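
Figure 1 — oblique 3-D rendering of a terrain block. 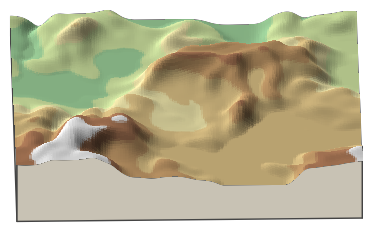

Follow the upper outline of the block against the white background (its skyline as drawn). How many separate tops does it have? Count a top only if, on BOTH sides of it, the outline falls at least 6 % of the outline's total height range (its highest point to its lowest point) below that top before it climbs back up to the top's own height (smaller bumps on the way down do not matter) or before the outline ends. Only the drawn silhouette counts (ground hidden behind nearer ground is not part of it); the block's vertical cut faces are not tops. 2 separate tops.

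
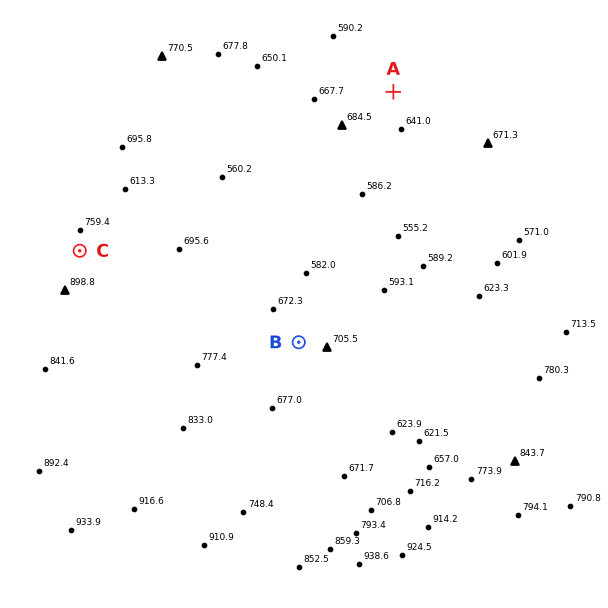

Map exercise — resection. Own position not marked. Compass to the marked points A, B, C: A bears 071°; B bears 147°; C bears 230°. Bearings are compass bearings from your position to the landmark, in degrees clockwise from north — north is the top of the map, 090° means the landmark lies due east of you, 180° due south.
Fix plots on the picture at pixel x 183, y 164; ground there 620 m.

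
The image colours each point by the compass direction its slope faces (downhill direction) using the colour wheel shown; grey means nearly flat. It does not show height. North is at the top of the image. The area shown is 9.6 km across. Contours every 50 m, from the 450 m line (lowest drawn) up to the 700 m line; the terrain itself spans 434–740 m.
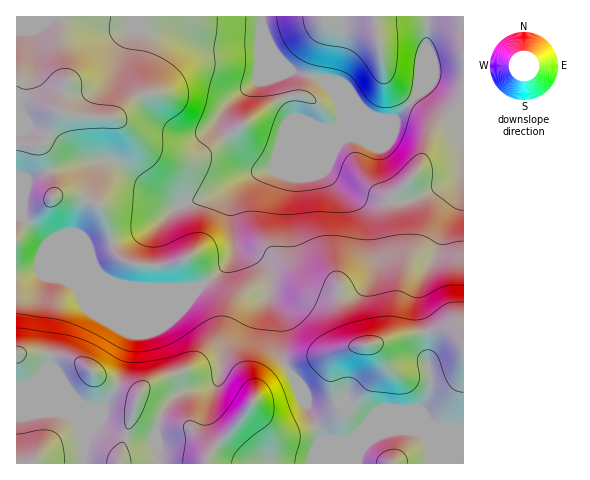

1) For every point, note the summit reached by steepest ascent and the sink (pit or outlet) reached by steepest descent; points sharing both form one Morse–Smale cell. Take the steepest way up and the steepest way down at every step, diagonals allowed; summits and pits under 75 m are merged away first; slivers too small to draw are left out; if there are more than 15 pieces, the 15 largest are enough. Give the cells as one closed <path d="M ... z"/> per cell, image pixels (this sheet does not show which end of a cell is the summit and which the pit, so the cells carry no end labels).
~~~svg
<path d="M463 16l-447 1 1 447 339-1-22-20-14-8-23-54-13-19-4-18 0-26-10-23 0-23-7-12-17-8-9-9-5-20 0-21 7-15 11-11 27-8 23-11 27-27 8-3 2 0 0 14-12 31 14 13 16 9 30 8 21 0 48-23 6-6 4-9z"/><path d="M336 127l-9 3-27 27-23 11-22 6-13 8-10 20 0 21 3 18 4 6 24 13 6 9 3 8-2 18 8 18 3 12-1 19 2 12 15 25 23 54 14 8 23 21 5-16 16-12 15-5 21 0 9 4 5 5 3 11 1 13 20 0 3-6 9-7 0-286-4 8-6 6-43 21-26 2-27-6-15-7-18-17 12-31z"/><path d="M414 431l-21 0-15 5-16 12-4 15 73 1 0-13-2-9-6-7z"/><path d="M463 451l-8 7-2 6 11-1z"/>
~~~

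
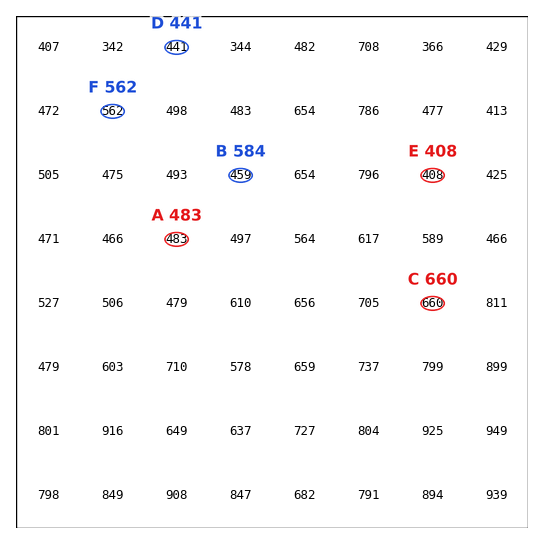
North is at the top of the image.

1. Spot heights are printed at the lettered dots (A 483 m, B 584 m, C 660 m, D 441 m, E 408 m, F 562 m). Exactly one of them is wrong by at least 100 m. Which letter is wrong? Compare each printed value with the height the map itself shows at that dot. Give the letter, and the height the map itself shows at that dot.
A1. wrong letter B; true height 459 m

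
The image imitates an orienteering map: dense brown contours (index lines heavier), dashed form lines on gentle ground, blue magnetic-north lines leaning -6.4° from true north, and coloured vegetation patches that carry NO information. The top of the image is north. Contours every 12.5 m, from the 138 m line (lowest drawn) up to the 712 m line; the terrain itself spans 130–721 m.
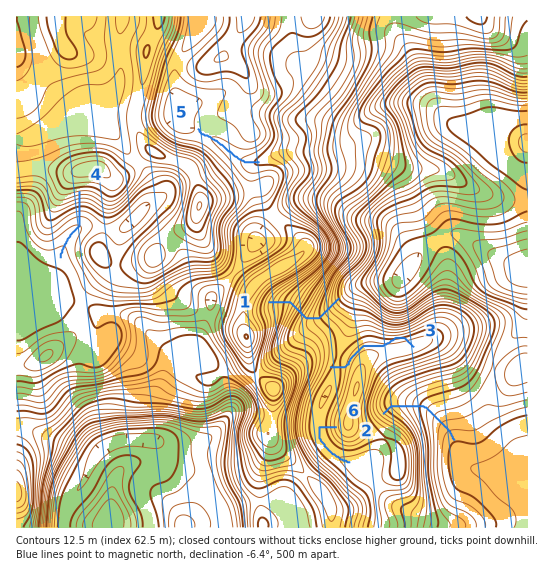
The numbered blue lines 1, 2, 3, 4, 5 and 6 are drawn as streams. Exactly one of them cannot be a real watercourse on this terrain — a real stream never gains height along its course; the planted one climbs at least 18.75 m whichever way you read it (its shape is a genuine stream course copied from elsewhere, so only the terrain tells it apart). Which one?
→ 3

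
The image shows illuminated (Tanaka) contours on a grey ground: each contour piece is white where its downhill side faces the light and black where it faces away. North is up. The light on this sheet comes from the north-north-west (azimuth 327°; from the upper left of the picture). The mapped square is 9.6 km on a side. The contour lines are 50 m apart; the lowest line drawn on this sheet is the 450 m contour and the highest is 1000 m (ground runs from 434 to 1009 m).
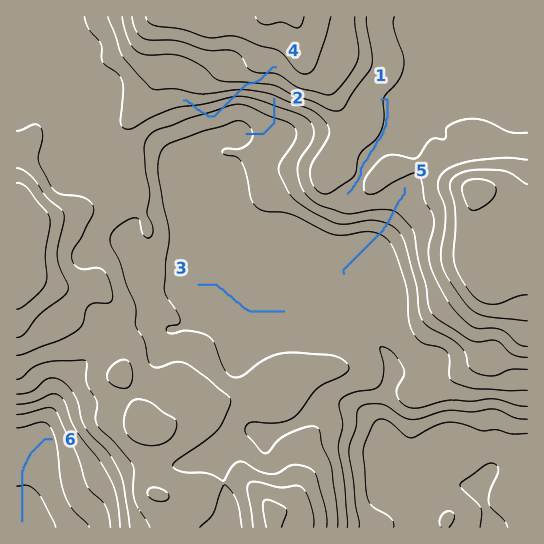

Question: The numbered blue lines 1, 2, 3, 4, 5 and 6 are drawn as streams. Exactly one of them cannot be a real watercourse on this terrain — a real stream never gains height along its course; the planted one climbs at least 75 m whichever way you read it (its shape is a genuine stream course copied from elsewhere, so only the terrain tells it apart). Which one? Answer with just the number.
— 4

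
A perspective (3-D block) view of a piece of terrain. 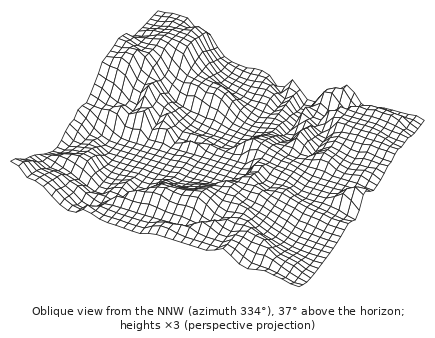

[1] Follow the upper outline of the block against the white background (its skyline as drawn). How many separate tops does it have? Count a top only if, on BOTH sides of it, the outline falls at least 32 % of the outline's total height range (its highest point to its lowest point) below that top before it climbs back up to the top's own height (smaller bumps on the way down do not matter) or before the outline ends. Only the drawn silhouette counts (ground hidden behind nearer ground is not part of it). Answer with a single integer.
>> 1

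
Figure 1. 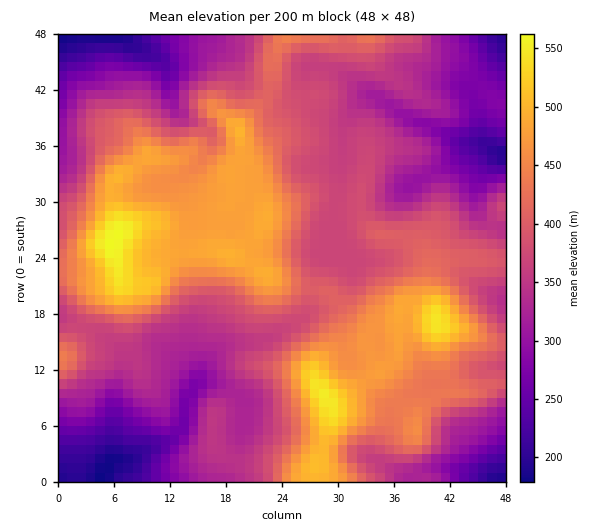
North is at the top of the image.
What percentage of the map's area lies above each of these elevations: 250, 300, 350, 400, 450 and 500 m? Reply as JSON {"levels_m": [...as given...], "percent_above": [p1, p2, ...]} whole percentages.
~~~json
{"levels_m": [250, 300, 350, 400, 450, 500], "percent_above": [93, 84, 66, 40, 23, 5]}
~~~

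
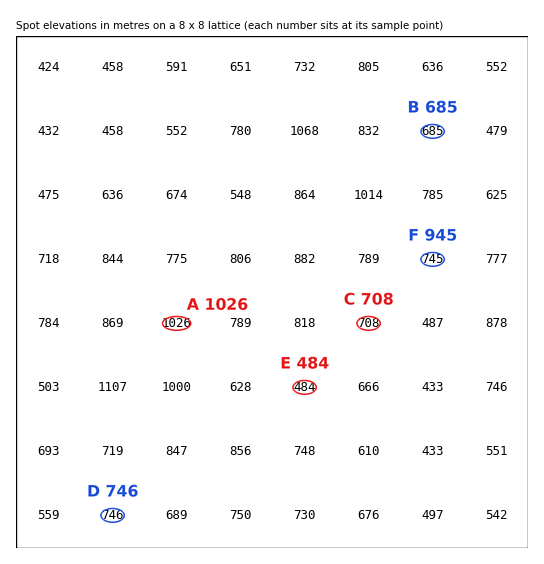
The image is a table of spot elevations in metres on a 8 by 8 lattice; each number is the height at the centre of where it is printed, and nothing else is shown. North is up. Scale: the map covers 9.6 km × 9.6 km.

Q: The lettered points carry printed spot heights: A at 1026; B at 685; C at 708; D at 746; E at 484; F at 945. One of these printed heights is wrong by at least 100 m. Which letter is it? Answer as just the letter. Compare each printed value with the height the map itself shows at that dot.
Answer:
F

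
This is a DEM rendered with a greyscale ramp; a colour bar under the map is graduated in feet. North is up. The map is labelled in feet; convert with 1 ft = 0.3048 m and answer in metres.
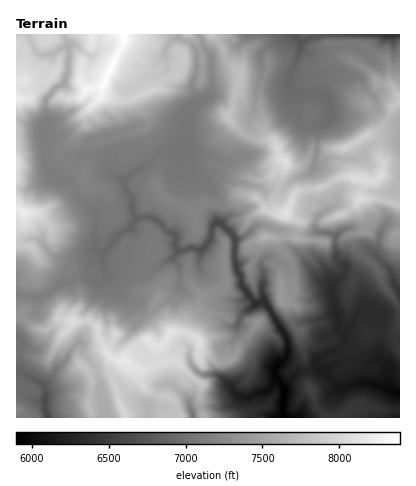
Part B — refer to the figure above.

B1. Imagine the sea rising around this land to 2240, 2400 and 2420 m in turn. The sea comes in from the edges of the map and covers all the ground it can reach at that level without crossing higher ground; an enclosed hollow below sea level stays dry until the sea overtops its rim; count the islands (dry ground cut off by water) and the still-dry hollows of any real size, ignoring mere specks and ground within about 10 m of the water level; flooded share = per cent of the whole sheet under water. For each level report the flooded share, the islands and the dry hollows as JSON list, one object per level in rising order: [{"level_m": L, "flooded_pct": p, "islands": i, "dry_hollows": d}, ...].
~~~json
[{"level_m": 2240, "flooded_pct": 60, "islands": 1, "dry_hollows": 0}, {"level_m": 2400, "flooded_pct": 88, "islands": 4, "dry_hollows": 0}, {"level_m": 2420, "flooded_pct": 92, "islands": 6, "dry_hollows": 0}]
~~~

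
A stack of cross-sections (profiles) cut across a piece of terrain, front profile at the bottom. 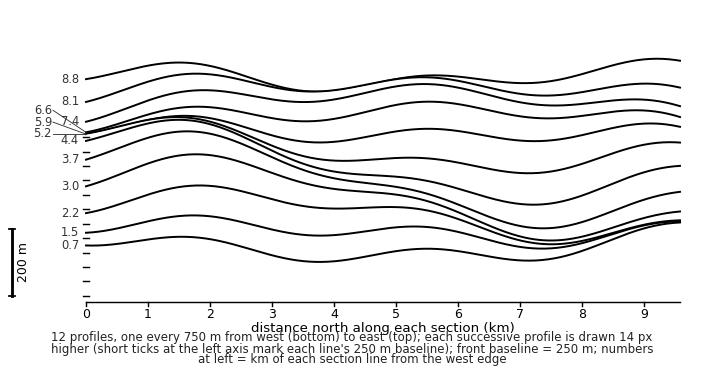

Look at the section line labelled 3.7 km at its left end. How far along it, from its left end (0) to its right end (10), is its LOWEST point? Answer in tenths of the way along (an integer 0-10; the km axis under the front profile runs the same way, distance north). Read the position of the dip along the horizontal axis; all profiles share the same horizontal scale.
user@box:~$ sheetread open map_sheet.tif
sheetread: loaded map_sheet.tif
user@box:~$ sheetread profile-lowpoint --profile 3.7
8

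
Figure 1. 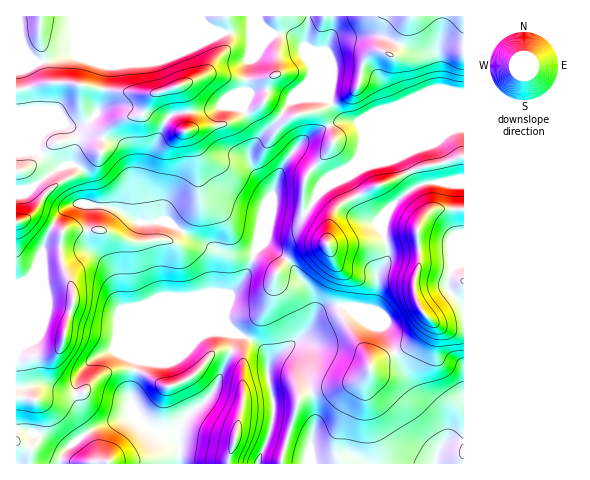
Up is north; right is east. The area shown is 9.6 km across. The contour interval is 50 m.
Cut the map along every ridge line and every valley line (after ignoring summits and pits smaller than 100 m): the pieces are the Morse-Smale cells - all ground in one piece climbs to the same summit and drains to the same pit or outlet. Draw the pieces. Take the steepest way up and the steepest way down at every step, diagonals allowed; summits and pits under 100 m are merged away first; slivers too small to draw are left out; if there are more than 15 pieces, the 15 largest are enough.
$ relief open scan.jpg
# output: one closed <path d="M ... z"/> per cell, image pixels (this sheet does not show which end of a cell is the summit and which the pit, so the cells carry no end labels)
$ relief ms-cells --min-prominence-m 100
<path d="M308 16l-292 1 1 447 162 0-1-22-7-5-24-9-14-19-3-18 5-22 2-8 8-4 45-19 10-1 10-5 25 1 14 5 14 11 4 7 1 22 6 34-5 23-11 29 206-1 0-22-12 0-10 4 3-5 0-9-3-10-6-9-23-23-29-61-27-12-14-11-13 1-10 5-8 12 2-22-8-16-22-29-18-12-8 2 13-30 29 3 8-8 8-15 25-18 13-13 6-8 2-9 2-11-4-12-3-3-15-3-5-6-12-17-15-36-5-12z"/><path d="M463 16l-154 1-4 31 20 48 17 23 15 3 5 9 2 9-4 17-12 15 97-40 19-5z"/><path d="M463 183l-37 0-14 6-19 15-7 11-2 8-2 8 6 18 0 7-12 21 0 18-3 14-26-2 10 9 27 12 29 61 23 23 6 9 3 10 0 12 19-3z"/><path d="M463 128l-8 0-10 4-99 42-7 6-17 10-22 29-30-3-12 30 8-2 25 20 20 29 3 8-1 19 7-9 15-6 38 4 3-14 0-18 12-21 0-7-6-18 4-16 9-12 24-18 7-2 38-1z"/><path d="M227 332l-17 0-10 5-6 0-57 24-7 30 3 18 14 19 24 9 7 5 2 22 77 0 11-25 5-18 1-16-6-27-1-22-4-7-12-10z"/>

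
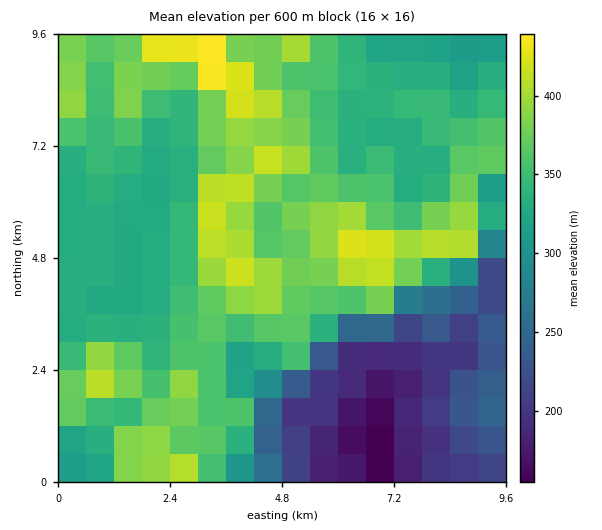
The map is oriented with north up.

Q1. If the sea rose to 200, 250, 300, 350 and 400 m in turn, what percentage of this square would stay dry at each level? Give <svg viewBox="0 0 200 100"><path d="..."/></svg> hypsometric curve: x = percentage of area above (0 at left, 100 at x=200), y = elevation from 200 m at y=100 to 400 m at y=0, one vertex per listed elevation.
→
<svg viewBox="0 0 200 100"><path d="M182 100l-19-25-6-25-67-25-67-25"/></svg>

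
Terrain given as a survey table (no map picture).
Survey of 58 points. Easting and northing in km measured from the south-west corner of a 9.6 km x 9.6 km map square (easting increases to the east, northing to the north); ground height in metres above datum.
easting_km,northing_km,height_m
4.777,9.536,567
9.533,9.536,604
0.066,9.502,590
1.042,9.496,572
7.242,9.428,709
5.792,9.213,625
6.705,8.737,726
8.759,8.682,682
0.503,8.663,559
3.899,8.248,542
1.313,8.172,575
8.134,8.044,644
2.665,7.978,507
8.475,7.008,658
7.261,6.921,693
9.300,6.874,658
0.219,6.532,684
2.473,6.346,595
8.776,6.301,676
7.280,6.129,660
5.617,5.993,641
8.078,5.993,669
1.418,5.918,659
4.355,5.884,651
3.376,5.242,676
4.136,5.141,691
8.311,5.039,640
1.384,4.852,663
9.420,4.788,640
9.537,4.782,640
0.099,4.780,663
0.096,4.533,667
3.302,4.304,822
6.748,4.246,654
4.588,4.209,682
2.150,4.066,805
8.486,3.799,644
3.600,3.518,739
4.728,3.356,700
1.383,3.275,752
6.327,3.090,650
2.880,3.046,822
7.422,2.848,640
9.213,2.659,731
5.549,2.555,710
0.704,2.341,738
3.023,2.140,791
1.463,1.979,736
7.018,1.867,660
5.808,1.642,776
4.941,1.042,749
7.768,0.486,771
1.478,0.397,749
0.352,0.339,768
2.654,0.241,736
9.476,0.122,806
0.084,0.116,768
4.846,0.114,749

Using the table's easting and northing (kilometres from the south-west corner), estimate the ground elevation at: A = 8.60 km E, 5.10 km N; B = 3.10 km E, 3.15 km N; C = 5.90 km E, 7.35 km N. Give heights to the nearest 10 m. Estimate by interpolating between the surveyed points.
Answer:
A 640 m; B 820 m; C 650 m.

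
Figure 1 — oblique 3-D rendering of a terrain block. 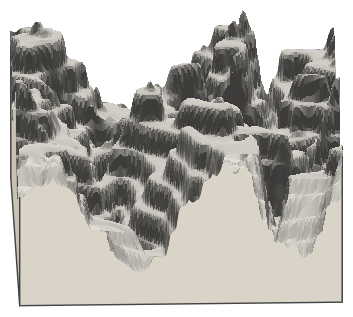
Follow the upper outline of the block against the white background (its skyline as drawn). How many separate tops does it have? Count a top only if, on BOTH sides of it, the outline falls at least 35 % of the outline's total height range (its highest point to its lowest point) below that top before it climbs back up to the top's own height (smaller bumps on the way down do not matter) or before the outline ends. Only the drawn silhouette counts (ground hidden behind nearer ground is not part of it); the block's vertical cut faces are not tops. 2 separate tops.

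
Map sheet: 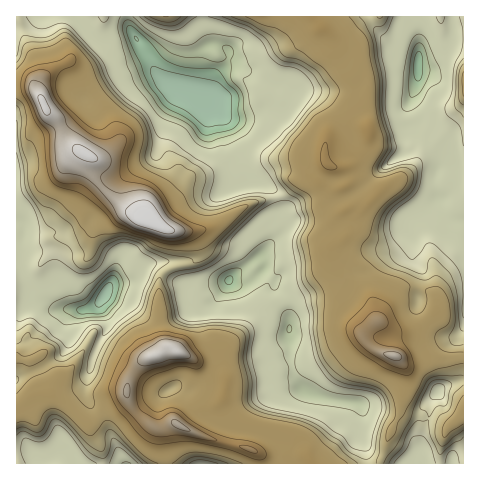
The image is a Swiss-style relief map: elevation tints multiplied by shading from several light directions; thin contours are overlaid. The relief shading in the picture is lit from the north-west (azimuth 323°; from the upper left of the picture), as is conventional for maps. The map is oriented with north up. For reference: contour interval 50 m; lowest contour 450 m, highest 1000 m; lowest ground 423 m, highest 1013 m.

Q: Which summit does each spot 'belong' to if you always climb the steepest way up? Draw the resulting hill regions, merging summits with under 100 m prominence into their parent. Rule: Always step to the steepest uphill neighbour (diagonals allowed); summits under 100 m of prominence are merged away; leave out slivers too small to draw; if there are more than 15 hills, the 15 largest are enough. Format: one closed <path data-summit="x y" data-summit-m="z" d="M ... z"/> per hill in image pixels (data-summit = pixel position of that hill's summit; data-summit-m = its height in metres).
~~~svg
<path data-summit="395 356" data-summit-m="970" d="M413 16l-210 1 0 7 7 21 10 0 10 8-5 14 4-3 6 0 27 16 15 6 6 0 7 5-2 11-9 7-17 1-20 8-15 0-4-3-2 2 12 35 0 17 4 16 11-3 16 2 12 9 5 13 0 5-5 10 1 15-17 21 4 7-1 6 12 10 0 6 8 12 5 14 2 49 4 15 7 12 6 5 26 7 23 2 5 4 1 14-2 14 5 10 3 20 84 0 0-6 12-6 0-230-10-2-9-7-4-13-4-4-2-11 0-7 6-19-1-5-10-11-2-7-15-13 1-6-5-13 8-21 3-34z"/><path data-summit="150 220" data-summit-m="1013" d="M126 16l-110 1 1 292 5 0 12-7 9 0 12 7 30 1 11-5 16-21 19-3 13-14 13-5 7 0 7 12 15 12 39-3-29 6-4 3-6 10 4 8 7 0 17-7 15-23 6 3 10 0 12-7 7-9-4-11 17-20-1-15 5-10-3-14-6-8-12-6-12-1-11 3-4-16 0-17-7-16-2-16-6-8 9 6 15 0 20-8 17-1 9-7 2-11-7-5-6 0-15-6-27-16-6 0-6 6 4-7 3-10-3-4-13-5-7 2-7 9 0 15-3 17 0 4 3 4-27-7-18-17-6-14-20-29z"/><path data-summit="176 351" data-summit-m="999" d="M164 262l-7 0-13 5-13 14-19 3-16 21-11 5-30-1-12-7-9 0-12 7-6 0 1 141 11 0 11 10 29-8 8 12 291-1-1-15-6-14 2-14-1-14-5-4-23-2-26-7-11-12-6-20-1-45-6-18-7-10-3-10-10-8-18 13-10 0-6-3-15 23-17 7-7 0-4-8 7-11 32-8-39 3-15-12z"/><path data-summit="463 81" data-summit-m="812" d="M463 16l-11 1 2 18-8 15-14 8-14 3-1 22-8 21 5 13-1 6 15 13 2 7 10 11 1 5-3 10 13 0 7 6 6-1z"/><path data-summit="166 17" data-summit-m="801" d="M202 16l-75 1 2 11 20 29 8 18 16 13 21 6 4 0-1-7 3-17 0-15 10-10z"/>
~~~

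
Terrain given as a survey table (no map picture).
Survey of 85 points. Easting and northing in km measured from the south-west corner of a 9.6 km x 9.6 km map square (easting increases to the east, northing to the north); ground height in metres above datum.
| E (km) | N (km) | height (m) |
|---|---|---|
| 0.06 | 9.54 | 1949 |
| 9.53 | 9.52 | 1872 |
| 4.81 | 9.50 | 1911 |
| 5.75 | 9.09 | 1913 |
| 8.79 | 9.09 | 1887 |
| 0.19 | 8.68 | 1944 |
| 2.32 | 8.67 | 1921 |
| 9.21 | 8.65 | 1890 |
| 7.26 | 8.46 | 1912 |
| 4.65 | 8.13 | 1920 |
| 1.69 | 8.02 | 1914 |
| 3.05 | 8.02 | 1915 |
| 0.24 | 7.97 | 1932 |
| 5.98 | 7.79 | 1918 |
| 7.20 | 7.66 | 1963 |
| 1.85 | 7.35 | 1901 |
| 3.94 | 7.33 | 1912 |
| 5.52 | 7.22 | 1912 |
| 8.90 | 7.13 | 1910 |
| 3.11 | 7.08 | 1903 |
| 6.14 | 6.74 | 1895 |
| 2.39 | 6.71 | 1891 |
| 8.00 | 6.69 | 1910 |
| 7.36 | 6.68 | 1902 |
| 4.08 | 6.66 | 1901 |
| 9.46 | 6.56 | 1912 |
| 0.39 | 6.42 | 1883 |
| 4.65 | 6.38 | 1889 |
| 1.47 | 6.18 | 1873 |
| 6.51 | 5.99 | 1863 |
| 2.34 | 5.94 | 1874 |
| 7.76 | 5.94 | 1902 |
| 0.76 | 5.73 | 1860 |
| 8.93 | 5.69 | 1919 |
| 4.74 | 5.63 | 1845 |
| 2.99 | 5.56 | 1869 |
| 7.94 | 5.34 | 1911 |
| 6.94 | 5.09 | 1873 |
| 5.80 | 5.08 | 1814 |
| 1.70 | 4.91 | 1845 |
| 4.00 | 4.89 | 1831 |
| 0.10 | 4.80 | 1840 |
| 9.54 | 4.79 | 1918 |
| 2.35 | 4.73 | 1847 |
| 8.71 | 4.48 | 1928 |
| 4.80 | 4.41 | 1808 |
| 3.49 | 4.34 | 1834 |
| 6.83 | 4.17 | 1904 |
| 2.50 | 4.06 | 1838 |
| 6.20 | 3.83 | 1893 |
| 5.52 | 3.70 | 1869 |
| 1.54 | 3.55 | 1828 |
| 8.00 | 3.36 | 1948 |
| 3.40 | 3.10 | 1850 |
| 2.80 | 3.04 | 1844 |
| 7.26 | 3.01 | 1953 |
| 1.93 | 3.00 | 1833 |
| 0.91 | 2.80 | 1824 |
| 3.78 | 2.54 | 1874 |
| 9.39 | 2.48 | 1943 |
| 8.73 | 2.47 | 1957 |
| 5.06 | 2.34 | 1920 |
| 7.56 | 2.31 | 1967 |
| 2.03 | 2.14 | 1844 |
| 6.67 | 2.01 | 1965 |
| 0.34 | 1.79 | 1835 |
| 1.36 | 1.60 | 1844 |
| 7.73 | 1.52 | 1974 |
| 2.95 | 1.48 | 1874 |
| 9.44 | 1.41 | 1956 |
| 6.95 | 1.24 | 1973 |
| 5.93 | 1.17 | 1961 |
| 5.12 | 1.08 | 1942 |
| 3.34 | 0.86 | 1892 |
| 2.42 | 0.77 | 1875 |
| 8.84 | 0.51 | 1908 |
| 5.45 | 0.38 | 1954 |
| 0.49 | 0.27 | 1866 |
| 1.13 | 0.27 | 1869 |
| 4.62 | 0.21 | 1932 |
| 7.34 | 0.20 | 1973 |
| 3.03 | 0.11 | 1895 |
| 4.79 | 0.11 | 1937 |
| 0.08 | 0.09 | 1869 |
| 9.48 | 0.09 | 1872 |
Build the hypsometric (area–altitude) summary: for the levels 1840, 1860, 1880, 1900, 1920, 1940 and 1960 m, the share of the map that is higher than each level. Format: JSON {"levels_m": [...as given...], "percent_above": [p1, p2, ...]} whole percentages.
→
{"levels_m": [1840, 1860, 1880, 1900, 1920, 1940, 1960], "percent_above": [86, 76, 65, 54, 29, 16, 8]}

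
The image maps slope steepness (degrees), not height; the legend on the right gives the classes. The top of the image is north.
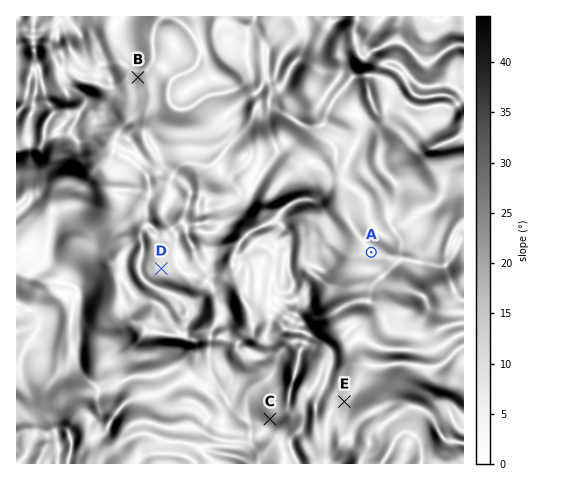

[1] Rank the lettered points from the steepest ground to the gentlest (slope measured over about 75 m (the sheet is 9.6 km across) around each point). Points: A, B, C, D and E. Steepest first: C B E D A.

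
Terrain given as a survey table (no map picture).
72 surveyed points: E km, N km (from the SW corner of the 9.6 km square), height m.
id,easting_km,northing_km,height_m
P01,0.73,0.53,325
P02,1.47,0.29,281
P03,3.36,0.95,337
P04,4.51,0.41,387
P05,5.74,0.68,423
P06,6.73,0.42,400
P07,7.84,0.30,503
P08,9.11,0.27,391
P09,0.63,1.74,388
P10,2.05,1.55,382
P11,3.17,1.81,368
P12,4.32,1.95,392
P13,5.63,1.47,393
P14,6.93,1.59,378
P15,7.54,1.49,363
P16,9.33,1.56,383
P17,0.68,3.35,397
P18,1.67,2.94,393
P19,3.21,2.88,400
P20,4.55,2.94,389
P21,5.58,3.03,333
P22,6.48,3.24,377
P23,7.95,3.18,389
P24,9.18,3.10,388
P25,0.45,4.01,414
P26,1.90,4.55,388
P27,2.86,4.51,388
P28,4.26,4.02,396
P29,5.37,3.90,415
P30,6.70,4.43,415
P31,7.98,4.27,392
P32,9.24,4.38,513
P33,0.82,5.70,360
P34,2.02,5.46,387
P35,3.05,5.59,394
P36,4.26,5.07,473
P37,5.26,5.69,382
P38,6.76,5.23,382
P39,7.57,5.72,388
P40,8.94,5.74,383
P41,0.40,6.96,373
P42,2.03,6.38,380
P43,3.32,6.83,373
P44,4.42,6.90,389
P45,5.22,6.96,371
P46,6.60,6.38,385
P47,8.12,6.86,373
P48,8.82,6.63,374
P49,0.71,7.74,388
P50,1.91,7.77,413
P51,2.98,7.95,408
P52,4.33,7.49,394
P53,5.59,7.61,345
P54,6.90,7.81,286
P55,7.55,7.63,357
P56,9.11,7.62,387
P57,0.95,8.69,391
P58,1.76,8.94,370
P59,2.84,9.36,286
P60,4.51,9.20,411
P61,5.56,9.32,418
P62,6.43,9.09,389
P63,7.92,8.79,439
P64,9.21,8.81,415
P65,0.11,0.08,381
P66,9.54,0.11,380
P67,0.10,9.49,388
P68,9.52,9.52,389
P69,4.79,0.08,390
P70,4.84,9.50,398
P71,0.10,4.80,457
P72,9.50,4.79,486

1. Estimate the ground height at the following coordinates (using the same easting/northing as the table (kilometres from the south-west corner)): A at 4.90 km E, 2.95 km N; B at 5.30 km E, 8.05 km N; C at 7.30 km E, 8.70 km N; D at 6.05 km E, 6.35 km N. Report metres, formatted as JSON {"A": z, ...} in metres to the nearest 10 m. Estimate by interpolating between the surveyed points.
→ {"A": 380, "B": 330, "C": 380, "D": 370}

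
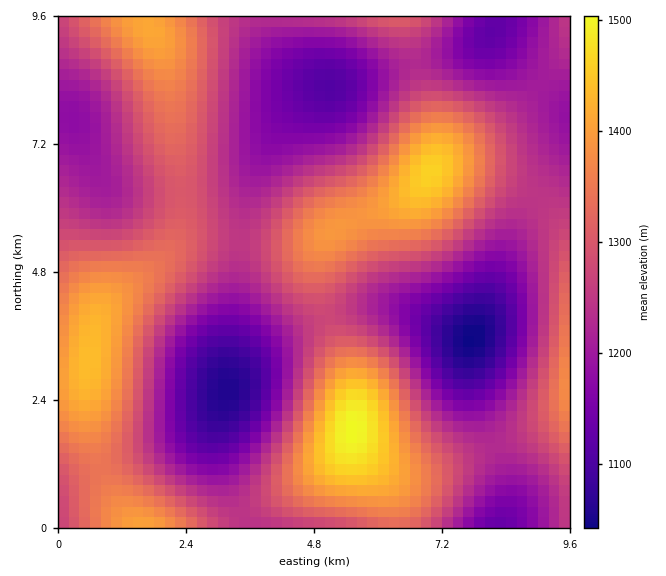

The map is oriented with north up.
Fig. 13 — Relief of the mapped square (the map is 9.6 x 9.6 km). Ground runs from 1040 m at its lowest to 1500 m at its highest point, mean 1260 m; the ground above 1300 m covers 32.5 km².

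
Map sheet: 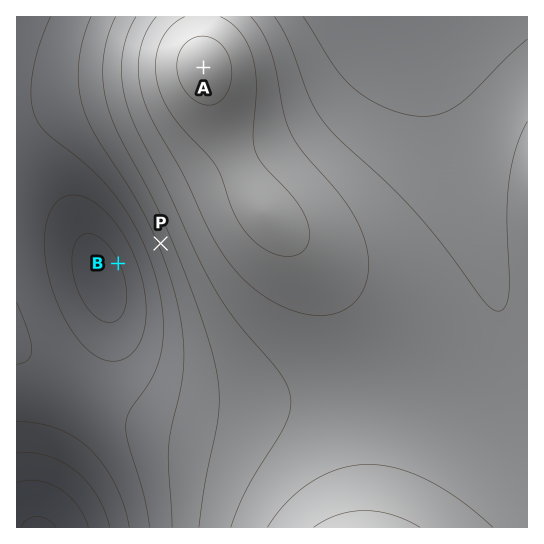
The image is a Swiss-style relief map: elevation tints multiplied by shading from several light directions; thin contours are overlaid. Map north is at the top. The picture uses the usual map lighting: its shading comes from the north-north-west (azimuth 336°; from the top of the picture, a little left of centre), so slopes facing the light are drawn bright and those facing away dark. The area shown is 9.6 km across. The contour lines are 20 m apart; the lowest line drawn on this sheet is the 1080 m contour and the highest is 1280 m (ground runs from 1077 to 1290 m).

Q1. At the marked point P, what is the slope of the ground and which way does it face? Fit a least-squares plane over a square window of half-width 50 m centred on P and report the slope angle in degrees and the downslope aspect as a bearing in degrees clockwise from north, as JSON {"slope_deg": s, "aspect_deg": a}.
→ {"slope_deg": 4, "aspect_deg": 247}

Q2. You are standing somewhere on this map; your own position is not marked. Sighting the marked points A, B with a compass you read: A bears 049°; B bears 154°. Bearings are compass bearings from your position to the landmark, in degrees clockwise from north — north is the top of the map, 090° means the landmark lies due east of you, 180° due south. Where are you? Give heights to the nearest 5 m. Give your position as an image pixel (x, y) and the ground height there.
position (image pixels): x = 76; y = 178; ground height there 1150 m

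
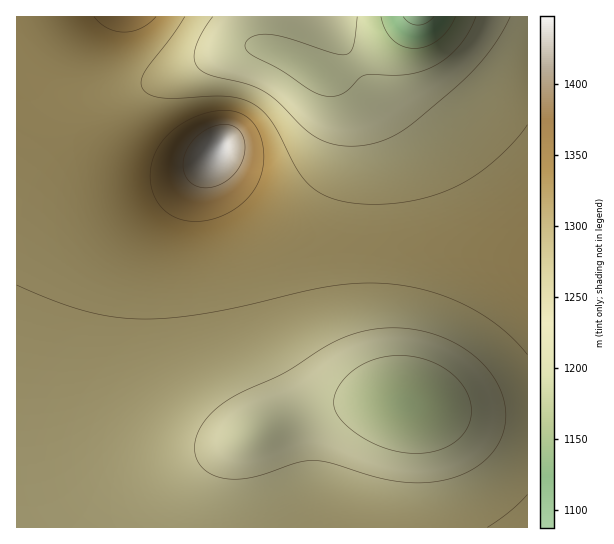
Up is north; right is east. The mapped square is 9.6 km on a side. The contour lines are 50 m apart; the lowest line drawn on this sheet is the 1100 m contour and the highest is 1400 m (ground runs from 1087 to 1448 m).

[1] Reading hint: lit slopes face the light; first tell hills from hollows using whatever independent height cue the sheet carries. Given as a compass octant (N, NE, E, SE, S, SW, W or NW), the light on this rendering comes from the E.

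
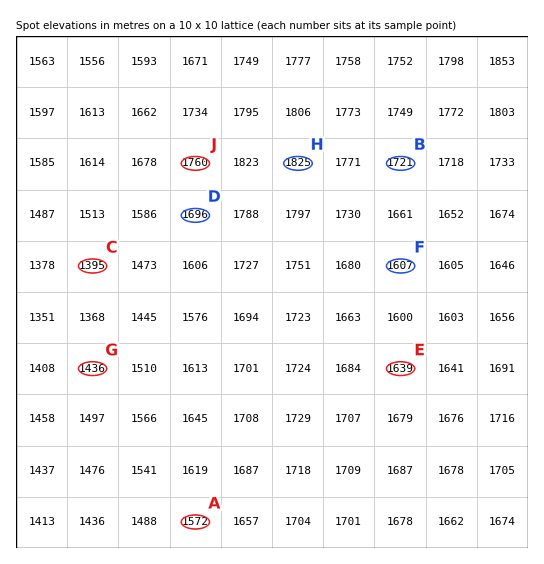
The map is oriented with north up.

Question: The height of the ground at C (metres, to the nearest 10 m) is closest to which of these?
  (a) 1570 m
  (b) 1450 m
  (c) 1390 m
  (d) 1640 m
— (c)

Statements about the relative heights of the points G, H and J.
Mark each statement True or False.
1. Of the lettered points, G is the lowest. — True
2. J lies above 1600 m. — True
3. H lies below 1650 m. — False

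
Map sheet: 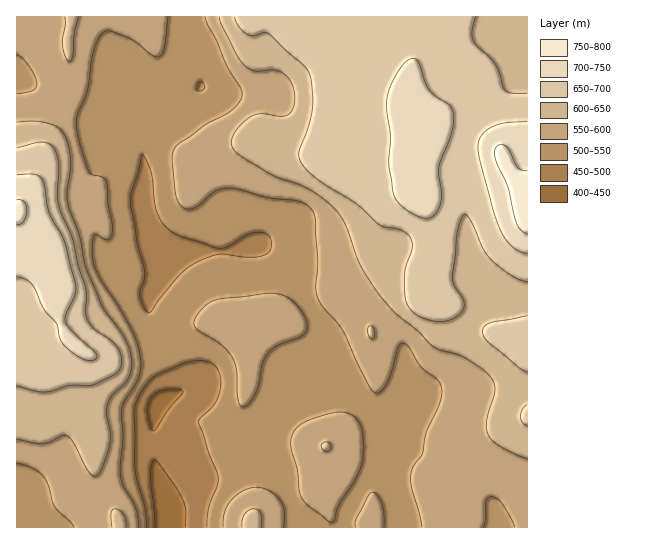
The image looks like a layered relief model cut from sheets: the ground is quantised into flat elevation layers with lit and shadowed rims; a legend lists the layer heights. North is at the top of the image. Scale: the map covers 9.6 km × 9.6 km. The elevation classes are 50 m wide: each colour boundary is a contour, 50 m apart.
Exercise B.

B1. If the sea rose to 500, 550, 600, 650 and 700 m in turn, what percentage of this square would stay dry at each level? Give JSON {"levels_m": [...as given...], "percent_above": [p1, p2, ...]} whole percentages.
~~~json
{"levels_m": [500, 550, 600, 650, 700], "percent_above": [93, 65, 40, 26, 7]}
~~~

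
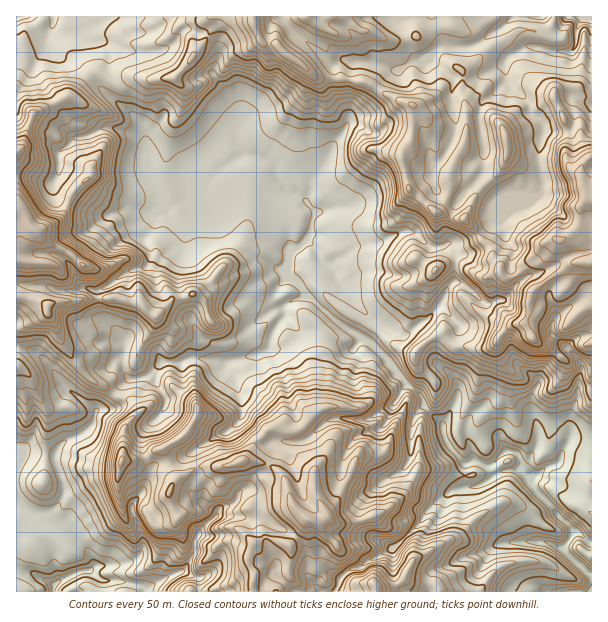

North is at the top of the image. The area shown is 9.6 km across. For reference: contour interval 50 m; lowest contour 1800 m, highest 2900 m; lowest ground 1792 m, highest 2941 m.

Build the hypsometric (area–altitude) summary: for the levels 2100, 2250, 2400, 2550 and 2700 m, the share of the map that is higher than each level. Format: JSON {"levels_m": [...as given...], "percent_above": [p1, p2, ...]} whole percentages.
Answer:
{"levels_m": [2100, 2250, 2400, 2550, 2700], "percent_above": [89, 64, 47, 27, 10]}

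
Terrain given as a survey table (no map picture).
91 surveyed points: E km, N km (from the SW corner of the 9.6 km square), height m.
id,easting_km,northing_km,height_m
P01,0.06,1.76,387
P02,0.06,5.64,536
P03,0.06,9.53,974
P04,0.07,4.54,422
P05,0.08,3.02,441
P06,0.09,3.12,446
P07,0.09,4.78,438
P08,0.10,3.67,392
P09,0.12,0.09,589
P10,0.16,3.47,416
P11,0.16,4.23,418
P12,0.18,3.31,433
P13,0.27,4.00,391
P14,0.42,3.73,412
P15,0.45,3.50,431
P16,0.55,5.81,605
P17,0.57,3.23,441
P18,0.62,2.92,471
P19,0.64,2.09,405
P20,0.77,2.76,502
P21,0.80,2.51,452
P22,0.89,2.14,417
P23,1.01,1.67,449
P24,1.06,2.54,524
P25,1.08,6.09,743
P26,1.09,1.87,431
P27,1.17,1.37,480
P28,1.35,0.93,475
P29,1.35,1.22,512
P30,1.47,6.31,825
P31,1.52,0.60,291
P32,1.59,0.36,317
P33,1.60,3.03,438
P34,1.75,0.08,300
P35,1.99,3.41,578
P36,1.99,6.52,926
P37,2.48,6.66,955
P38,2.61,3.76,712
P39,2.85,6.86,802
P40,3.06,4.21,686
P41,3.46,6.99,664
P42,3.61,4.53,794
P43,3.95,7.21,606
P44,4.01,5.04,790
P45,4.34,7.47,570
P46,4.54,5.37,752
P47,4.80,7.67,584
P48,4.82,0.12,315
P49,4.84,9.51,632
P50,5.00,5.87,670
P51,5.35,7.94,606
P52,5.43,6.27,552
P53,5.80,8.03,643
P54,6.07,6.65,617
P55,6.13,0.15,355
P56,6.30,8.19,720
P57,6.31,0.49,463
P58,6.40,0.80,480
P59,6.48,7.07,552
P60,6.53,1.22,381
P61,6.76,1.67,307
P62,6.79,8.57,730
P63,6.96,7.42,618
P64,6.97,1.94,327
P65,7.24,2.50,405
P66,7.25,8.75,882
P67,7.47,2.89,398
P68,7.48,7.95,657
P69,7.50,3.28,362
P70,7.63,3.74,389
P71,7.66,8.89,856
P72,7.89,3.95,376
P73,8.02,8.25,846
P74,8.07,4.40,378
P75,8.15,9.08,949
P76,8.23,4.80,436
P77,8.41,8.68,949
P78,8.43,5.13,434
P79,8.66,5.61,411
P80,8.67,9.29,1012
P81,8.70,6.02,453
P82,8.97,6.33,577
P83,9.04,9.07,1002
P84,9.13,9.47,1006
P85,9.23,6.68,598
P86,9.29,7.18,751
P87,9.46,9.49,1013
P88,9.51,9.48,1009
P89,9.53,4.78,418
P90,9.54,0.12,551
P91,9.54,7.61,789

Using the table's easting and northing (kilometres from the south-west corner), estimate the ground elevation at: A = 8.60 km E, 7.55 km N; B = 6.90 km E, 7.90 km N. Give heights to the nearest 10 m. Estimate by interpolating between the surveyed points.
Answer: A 730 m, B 690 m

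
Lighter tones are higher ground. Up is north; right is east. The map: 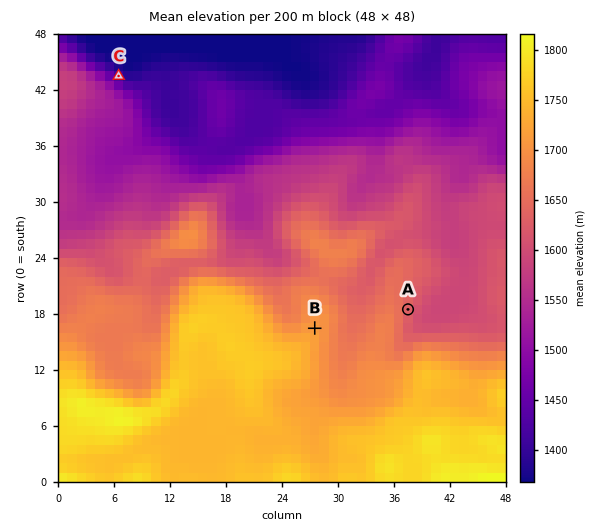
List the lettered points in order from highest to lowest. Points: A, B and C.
B A C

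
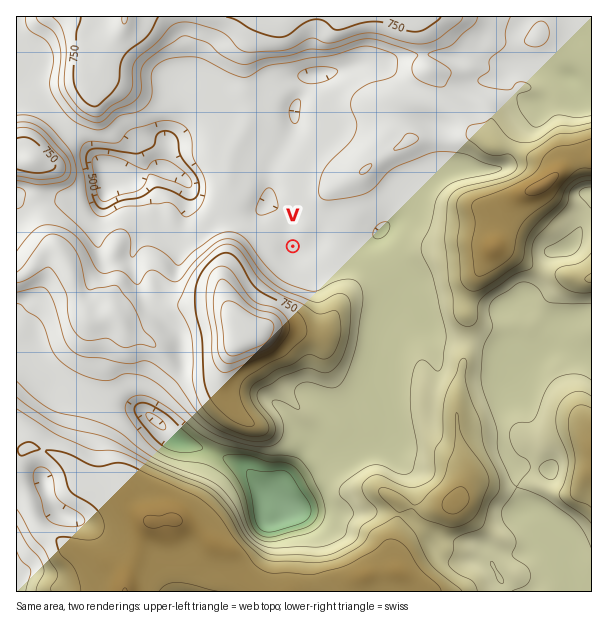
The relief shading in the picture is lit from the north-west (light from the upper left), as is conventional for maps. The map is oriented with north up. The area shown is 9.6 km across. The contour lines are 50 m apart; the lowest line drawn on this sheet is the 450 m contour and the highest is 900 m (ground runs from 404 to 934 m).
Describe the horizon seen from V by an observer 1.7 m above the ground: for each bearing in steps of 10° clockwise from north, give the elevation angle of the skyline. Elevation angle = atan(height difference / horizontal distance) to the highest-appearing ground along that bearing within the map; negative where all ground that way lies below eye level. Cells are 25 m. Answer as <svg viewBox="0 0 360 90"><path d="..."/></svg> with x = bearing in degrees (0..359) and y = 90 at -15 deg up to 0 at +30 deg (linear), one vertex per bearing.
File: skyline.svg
<svg viewBox="0 0 360 90"><path d="M0 54l10 0 10 1 10 0 10-1 10 2 10 1 10-2 10-2 10-1 10 1 10 3 10 0 10-3 10-4 10-2 10-1 10-3 10-3 10-6 10-3 10 0 10 0 10 1 10 2 10 2 10 2 10 6 10 9 10 2 10 3 10-3 10 0 10 0 10 0 10-1"/></svg>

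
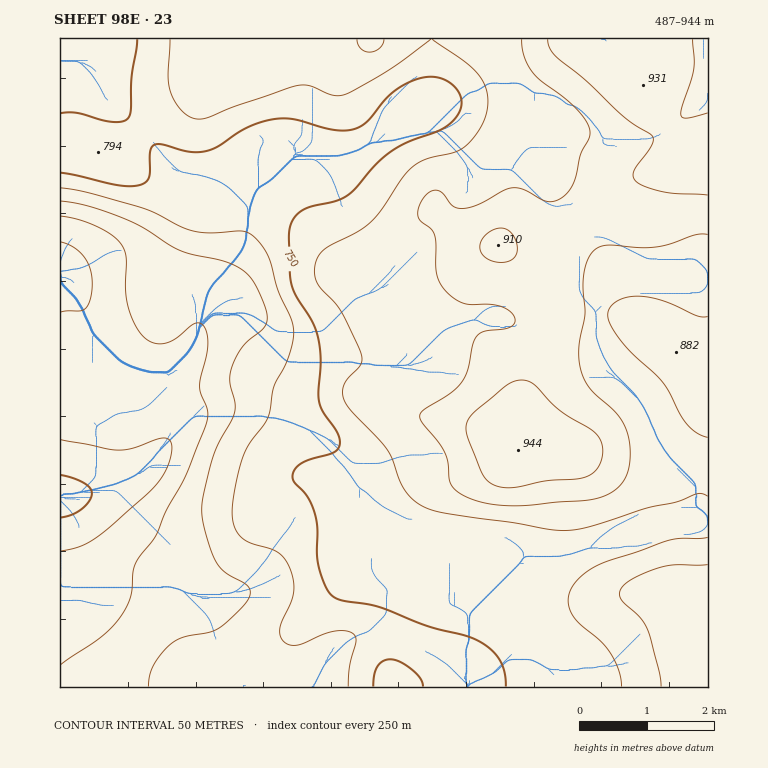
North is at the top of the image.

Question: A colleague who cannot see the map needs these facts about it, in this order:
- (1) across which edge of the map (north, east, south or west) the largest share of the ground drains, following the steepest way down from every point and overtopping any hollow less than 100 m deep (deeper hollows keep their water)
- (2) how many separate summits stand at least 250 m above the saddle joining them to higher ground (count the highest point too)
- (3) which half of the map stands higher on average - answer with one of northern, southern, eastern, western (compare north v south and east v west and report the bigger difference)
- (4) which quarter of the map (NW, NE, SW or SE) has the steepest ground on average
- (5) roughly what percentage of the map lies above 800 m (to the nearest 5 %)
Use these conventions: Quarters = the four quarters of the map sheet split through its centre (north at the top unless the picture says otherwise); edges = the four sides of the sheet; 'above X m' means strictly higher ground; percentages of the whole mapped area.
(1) The largest share of the runoff leaves by the western edge.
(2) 1 summit rises at least 250 m above its surroundings.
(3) The eastern half stands higher on average than the western half.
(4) The north-west quarter is the steepest part of the map.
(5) Roughly 45 % of the ground is higher than 800 m.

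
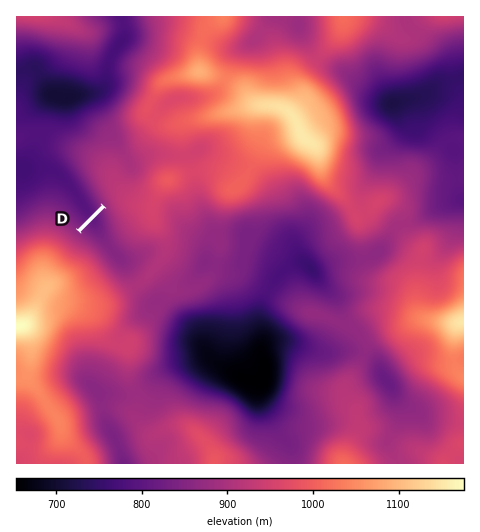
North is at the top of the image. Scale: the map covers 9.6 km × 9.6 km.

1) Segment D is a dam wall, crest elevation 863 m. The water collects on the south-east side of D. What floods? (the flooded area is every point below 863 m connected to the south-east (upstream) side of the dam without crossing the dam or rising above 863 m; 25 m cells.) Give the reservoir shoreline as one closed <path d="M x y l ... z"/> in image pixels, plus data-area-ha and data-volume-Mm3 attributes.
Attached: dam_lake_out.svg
<path d="M104 210l-24 22 17 12 20 20 8 2 3-3 0-5-10-12-6-10-3-13-5-13z" data-area-ha="46" data-volume-Mm3="7.71"/>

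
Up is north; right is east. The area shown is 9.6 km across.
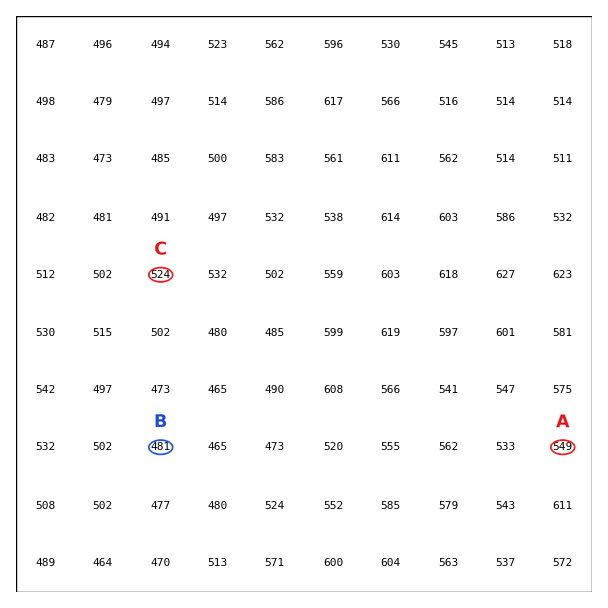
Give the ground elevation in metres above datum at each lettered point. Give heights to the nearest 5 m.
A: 550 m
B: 480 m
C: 525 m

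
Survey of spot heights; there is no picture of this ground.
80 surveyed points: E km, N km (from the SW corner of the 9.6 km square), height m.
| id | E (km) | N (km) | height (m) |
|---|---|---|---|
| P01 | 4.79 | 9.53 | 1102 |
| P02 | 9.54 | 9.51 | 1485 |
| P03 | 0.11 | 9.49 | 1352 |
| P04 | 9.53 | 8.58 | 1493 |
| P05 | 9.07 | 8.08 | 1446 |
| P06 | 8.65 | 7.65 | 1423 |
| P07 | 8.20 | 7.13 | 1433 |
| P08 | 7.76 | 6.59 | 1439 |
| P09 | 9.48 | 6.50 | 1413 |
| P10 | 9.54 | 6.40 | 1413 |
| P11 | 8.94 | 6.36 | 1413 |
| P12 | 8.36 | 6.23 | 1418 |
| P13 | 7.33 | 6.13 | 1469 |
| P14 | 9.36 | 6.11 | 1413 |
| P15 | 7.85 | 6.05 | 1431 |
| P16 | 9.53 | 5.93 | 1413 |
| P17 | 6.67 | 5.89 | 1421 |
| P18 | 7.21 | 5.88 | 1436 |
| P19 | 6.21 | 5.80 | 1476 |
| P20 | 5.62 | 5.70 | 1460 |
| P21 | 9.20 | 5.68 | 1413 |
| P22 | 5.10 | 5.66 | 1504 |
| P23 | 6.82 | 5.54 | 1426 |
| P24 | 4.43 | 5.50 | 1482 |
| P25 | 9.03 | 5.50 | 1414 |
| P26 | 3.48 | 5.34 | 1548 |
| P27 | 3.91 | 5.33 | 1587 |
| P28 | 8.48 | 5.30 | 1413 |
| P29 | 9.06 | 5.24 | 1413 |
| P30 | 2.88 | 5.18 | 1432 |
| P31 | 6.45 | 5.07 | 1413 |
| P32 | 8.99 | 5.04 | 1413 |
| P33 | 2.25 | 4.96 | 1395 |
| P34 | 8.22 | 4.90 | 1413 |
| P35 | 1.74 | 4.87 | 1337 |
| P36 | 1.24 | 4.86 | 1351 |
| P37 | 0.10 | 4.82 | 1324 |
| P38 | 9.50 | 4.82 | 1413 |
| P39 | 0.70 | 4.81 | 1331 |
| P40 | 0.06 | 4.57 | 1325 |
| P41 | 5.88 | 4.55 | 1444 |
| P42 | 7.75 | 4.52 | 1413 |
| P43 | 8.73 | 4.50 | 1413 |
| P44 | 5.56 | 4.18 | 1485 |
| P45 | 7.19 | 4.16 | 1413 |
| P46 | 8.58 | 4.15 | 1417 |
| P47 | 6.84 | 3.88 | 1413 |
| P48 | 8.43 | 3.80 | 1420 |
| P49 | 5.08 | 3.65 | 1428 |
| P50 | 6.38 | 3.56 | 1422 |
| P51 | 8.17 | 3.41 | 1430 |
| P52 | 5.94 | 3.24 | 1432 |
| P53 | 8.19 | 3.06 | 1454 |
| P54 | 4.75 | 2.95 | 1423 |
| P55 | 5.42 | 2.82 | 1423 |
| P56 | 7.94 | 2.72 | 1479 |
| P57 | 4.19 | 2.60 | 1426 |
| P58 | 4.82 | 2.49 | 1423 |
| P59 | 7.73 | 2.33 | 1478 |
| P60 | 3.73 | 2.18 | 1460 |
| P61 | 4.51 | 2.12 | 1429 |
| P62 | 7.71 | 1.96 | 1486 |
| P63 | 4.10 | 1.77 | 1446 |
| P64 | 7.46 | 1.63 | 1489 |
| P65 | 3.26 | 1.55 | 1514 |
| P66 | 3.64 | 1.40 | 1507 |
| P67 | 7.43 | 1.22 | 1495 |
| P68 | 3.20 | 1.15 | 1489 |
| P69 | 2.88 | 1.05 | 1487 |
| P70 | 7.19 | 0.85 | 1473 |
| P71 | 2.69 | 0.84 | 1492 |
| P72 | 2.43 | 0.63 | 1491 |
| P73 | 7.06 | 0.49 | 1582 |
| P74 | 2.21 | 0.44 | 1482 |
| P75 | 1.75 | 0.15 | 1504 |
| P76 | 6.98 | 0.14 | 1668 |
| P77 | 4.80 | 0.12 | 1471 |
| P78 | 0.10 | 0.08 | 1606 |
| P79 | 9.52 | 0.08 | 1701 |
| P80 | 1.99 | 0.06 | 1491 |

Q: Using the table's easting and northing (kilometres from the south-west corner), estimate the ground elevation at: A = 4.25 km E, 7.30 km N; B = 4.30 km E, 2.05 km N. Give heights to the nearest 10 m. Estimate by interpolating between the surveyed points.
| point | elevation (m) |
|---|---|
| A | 1340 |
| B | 1430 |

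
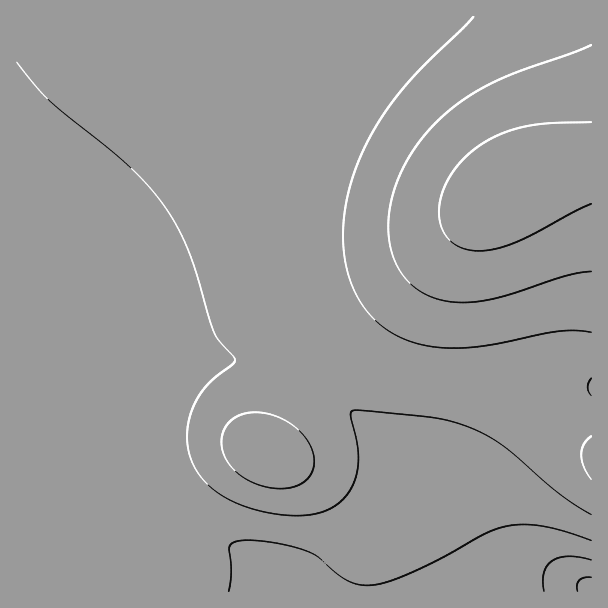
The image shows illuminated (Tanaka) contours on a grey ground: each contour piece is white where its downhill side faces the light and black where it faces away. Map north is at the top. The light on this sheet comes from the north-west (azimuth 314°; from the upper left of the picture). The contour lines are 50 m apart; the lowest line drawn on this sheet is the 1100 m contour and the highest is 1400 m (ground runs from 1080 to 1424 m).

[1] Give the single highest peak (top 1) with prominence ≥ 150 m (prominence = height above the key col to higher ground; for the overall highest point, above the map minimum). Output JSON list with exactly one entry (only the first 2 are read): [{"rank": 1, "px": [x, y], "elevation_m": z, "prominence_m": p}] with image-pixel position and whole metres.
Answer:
[{"rank": 1, "px": [506, 189], "elevation_m": 1424, "prominence_m": 344}]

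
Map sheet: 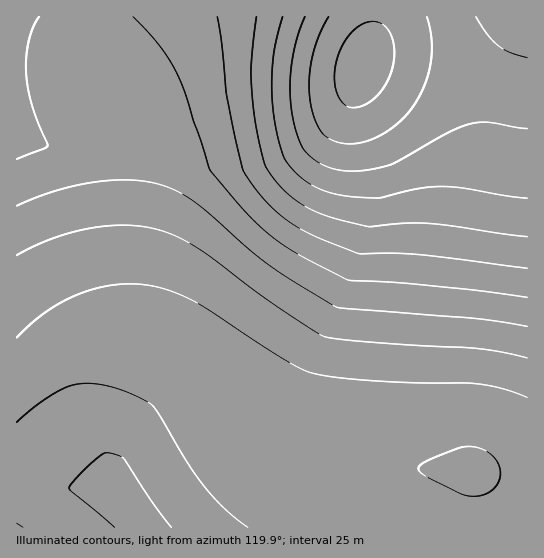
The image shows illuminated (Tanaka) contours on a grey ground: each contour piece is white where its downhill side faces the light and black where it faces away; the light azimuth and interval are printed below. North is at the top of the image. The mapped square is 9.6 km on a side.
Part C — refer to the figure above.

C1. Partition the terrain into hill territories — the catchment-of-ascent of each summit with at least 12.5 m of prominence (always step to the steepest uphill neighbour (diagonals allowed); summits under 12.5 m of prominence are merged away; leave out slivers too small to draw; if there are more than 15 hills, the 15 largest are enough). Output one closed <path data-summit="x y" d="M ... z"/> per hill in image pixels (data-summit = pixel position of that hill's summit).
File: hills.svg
<path data-summit="363 66" d="M527 16l-510 0-1 361 6-1 33-25 30-12 14-3 31 0 19 4 12 4 26 15 68 66 19 15 19 11 28 9 32 5 118 6 5 18 1 38 50 1z"/><path data-summit="113 490" d="M130 336l-31 0-30 8-14 7-29 22-10 5 1 150 460-1-1-38-5-18-118-6-32-5-22-7-21-10-23-18-61-61-12-9-21-11z"/>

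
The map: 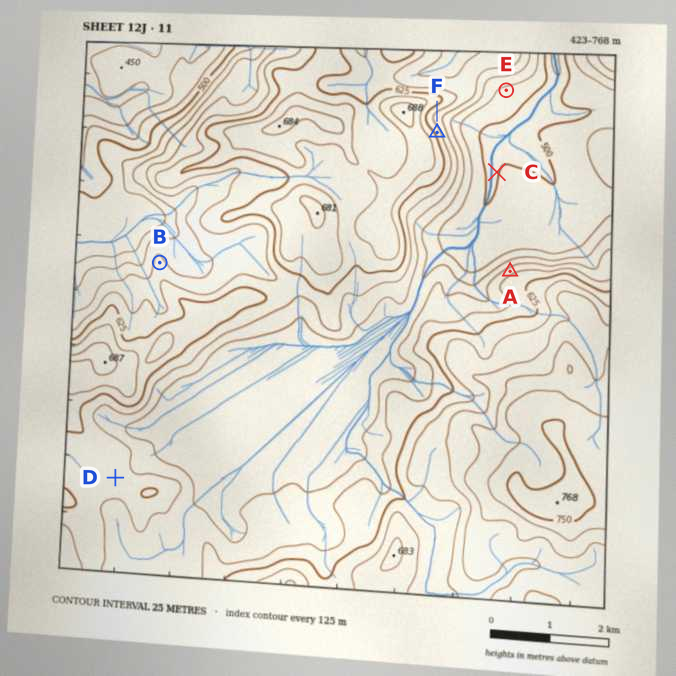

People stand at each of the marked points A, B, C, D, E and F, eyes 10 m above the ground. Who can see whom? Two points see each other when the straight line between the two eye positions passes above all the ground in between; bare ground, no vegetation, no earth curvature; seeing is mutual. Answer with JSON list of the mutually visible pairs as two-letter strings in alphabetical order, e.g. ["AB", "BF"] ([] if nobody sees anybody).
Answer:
["AC", "AD", "AE", "AF", "CE", "CF", "EF"]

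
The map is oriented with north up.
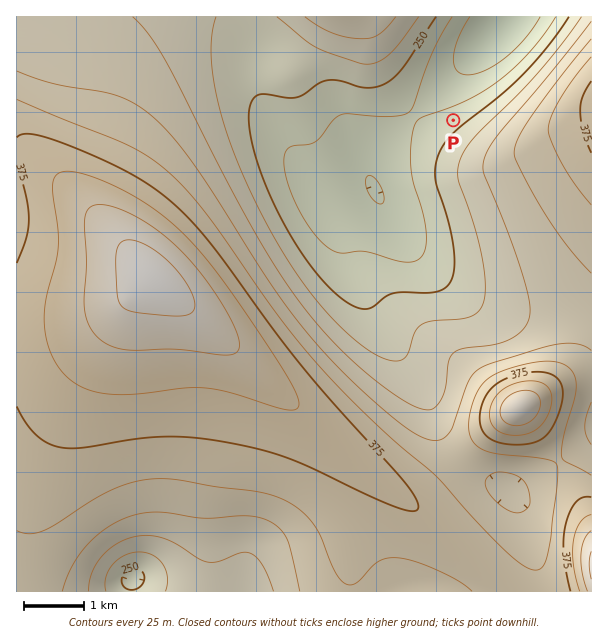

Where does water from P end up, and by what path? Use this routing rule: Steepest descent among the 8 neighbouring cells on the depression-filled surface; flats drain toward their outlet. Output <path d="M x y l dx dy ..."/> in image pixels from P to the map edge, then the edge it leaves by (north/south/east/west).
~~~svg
<path d="M453 120l-7-7 0-23 22-24 0-1 18-21 0-2 5-4 0-2 6-6 0-1 9-11 0-1"/>
exit: north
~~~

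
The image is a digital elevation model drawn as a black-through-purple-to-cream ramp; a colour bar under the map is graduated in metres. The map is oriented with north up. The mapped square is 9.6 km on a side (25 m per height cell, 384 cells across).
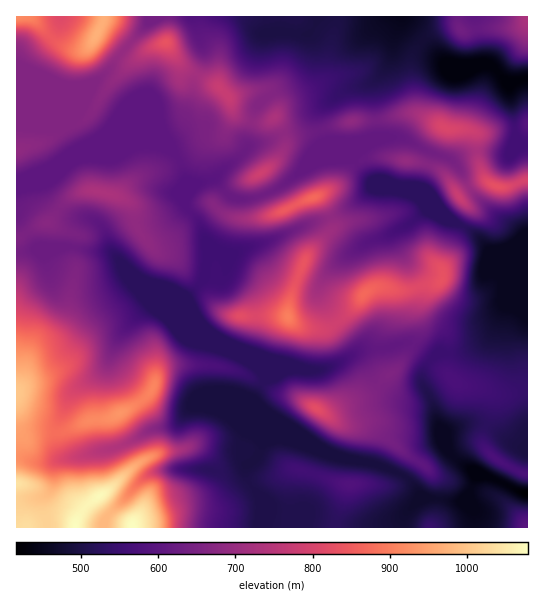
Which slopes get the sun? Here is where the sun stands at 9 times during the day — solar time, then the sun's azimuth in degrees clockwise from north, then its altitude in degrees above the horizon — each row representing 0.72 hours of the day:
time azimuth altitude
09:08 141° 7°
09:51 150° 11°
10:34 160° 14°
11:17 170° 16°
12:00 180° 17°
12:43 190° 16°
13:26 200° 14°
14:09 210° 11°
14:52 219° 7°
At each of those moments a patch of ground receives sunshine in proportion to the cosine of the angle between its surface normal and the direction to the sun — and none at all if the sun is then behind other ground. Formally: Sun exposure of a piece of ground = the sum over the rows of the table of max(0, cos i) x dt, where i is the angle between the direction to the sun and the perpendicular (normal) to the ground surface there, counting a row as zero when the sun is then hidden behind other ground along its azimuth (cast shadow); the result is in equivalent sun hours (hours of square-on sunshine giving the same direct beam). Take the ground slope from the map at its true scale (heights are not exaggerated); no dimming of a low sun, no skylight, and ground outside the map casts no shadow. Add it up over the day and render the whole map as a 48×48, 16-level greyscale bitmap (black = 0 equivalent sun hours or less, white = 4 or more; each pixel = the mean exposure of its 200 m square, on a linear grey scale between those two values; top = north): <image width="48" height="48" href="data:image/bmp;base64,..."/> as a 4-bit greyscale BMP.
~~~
<image width="48" height="48" href="data:image/bmp;base64,Qk32BAAAAAAAAHYAAAAoAAAAMAAAADAAAAABAAQAAAAAAIAEAAATCwAAEwsAABAAAAAAAAAAAAAAABEREQAiIiIAMzMzAERERABVVVUAZmZmAHd3dwCIiIgAmZmZAKqqqgC7u7sAzMzMAN3d3QDu7u4A////AFVVVWdURFVWZmZVVVVVVWZlVVQzRFVVQ0RFRGlxAkM1ZmVVVVVVVnd3ZlMiNFVmMFQzREekACMzRUREVWZmZ3iIh2VEVVZ0EIdSERFIMAMyIjNEVnd3h3iIh2aamGQxJiEQAAADgwAAACRFVmeIdTIiI1nJZUM43gAAAAAAKoUhNFVFRFVTIAABN7xzI1jdckVCAAAAAXvMynVVVDIRI0V5vbURNqyTEXdmZBAAAAAjaGVVVDM1WN/+yFQjRoYiRWVWeal0EAAAAkVVVVVXz/25dVVUVVNFZXZURpq8pBEAABNVVVWe/pZmZlVVZlRmZodlMiNGrcgwATRVVWv/xkRVREVnmYd3d3dlMhABJ7pzNEVVV6ulITVVVVVXmId2d2ZmQhAAAWmHVEVVZlQQACNFZlNXd3ZlVkVWdTEAATaIh3iJdCAAAAI1Z2VnZVVVVTM0Z1IREiJpmal1RUIAAAE0Vnd2VERERDNDNVQhIgE0RDIkVURERDIjM1h0RDM0RCJEQzQxEQAQASRVaK3//7dUQ0eGVUQ0QyJEQiMyERASRVWN///+3dt2d2aIdlREQxIiEiIzIAAkRX3//t2nZ6y4iamIZVVERCEAEiIzMQE0Rr3KiIdDNGvcqquoZmVERSEBIzMzMjM0RkEBIzMyI1jN3Lq8qHZVVSESNEQzNFVUVAAAERJUM0WKu6qt2VVVVSMzRVVDRVVpgyAAEiJmMhElZUV4uVNFVSNERVVEVYvbdUIRMiNoUgAAAAE1Z2RVVSNERERFacyoVEMzISNIcxAAAAJUNXZVVURUMzRGmpdlRERDERIkZTEAABMwAlZVVXZmZ4eJqWVVRVZmUxEANmQgAAAAACV3ZVeIdlV5llREVom7u3MAFXdlMQAAAEiphkRmVDWIdVRDV6u73/x0M0Z3djEAA5yXiVQ0Z4mpdlRDaYUhI33/2DESNEIRS+mKukQ0asypdUM1VkIRAAFs7IQAABNFvEbf/UQyNWZDM0VVQhSKcgAAJocyM0VZk0z931VUIRABJWd2VURYujAAABRlV5rLQEcwFpdVQgABE0Vmd3UgFoMAAASb3v62ElMAAJqXVEREMjNGd4dRADUxATRol1QyRlIAAFeJhlVVVEVWZ3dkISVURERUIRJqyodRAURGiYZVVVVmZmZmd1RWZmZVVFjN3KmWI1VVV5llVVVmZVeZiZZDRpuXiZmHVEIkRVVVVViFVVVmZnmWM2VDERIzR4cxAAAAElVVVVaHVVVneJl2UhRVMQAAABEAAAAAAVVVVVV5dVeZiadGdTNFVCABEAAAAAAREVVVZmVYqYmYdlMRI0Q0RVVDIQAAAAASMlVovtpWm7mHYxEQABIzNFVUMiEAAAEkeGis7/+labunMAEhERIjMzM0QzMQATNGrXm7mK3YNauUESIyIiIzREMzQ0RVerqZnJqmM1m7YSRTIzMzMzNERFRERERovd3cuv2EMiSbkgABNDI0VVVVVVVURERXmGiZiMlURDRodCACMzNFVVVVVVVVRFVVVEREVg=="/>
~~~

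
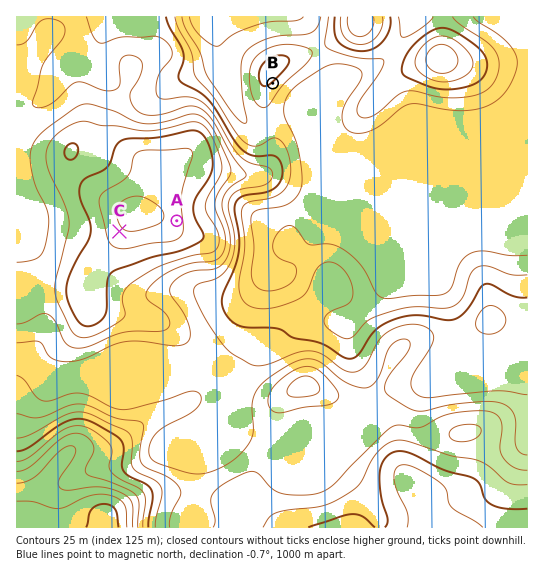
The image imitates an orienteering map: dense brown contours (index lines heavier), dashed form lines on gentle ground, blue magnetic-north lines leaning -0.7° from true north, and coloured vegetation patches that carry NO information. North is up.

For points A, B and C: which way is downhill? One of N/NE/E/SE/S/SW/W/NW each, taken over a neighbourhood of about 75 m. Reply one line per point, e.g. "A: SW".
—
A: E
B: SE
C: SW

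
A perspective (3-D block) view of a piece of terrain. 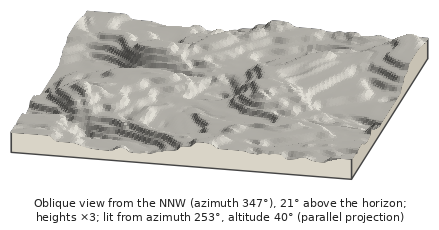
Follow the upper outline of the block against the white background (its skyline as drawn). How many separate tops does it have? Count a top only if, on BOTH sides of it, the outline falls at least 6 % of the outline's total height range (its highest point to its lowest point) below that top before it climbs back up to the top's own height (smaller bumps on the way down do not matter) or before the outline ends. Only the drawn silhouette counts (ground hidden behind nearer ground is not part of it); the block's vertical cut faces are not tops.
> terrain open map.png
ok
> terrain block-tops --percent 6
2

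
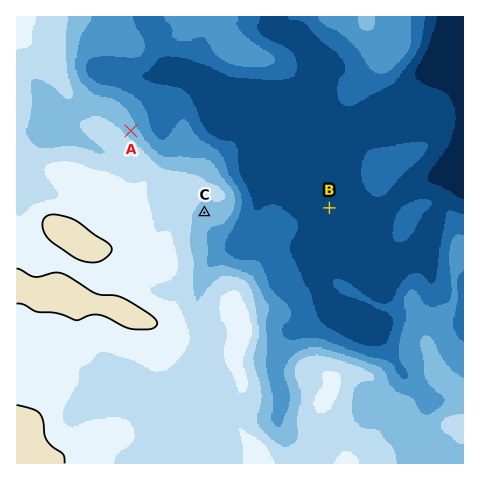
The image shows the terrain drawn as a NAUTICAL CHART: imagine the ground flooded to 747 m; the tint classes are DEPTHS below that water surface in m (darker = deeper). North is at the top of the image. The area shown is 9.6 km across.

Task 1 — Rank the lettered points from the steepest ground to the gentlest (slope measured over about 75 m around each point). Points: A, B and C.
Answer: A C B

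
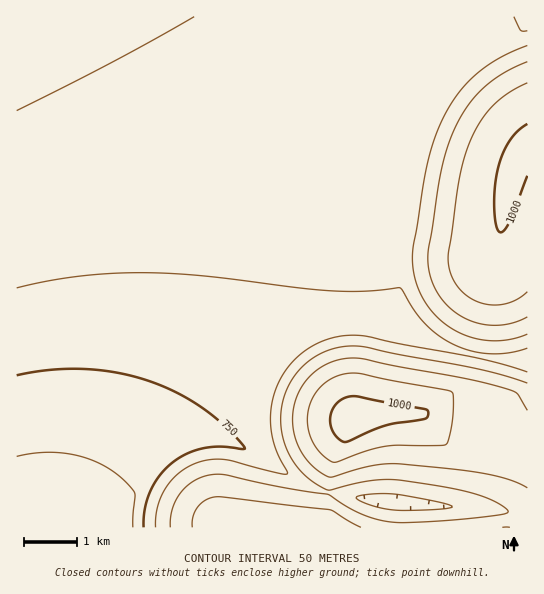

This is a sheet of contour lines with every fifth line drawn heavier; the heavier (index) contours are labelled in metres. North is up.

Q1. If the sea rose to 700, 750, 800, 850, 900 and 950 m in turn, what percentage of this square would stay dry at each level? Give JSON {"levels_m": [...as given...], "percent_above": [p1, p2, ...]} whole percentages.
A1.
{"levels_m": [700, 750, 800, 850, 900, 950], "percent_above": [97, 90, 74, 29, 18, 9]}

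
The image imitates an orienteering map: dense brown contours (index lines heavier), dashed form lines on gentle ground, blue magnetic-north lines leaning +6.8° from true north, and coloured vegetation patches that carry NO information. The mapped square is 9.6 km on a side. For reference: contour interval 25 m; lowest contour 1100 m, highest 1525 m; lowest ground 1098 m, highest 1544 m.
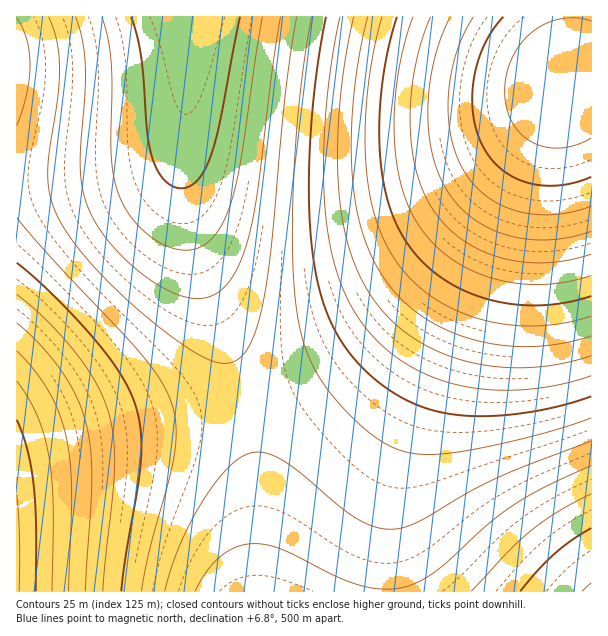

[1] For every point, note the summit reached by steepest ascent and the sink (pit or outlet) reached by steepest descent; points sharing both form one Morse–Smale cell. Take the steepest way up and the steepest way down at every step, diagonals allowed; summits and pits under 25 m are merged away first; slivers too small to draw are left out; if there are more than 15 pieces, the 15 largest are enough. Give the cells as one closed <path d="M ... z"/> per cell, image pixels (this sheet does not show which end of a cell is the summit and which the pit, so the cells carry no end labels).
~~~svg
<path d="M591 16l-19 1-1 43-3 17-4 9-82 120-67 85-44 45-45 34-41 21-39 13 7 33 5 48-1 107 335-1z"/><path d="M572 16l-382 1-2 64-6 59 2 63 18 73 44 127 50-17 39-22 36-28 62-66 65-85 66-99 4-9 3-17z"/><path d="M189 16l-173 1 1 433 63-17 130-21 36-8-14-45-30-83-18-73-2-63 6-59z"/><path d="M245 404l-35 8-115 18-78 20-1 141 239 1 3-107-5-48z"/>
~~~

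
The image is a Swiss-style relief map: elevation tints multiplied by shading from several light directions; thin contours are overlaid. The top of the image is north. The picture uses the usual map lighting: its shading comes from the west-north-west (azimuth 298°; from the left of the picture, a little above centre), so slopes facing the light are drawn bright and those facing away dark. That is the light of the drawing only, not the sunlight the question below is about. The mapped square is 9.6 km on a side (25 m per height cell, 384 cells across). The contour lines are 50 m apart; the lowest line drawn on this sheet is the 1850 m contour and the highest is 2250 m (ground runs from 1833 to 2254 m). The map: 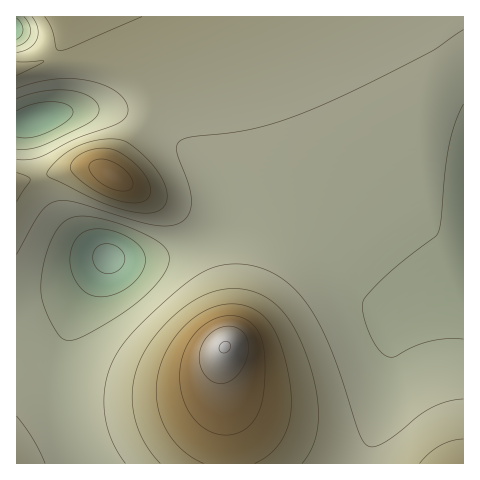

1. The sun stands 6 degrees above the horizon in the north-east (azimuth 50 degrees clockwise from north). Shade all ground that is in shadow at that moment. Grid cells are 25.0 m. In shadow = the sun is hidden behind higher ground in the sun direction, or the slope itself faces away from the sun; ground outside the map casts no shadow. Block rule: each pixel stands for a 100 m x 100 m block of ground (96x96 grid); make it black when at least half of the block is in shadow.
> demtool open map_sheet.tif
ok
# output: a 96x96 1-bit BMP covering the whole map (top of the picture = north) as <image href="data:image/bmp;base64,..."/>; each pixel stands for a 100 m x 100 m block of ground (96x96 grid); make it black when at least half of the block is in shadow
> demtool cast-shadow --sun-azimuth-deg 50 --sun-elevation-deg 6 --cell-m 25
<image width="96" height="96" href="data:image/bmp;base64,Qk2+BAAAAAAAAD4AAAAoAAAAYAAAAGAAAAABAAEAAAAAAIAEAAATCwAAEwsAAAIAAAAAAAAA////AAAAAAAAAAAAAAAAAAAAAAAAAAAAAAAAAAAAAAAAAAAAAAAAAAAAAAAAAAAAAAAAAAAAAAAAAAAAAAAAAAAAAAAAAAAAAAAAAAAAAAAAAAAAAAAAAAAAAAAAAAAAAAAAAAAAAAAAAAAAAAAAAAAAAAAAAAAAAAAAAAAAAAAAAAAAAAAAAAAAAAAAAAAAAAAAAAAAAAAAAAAAAAAAAAAAAAAAAAAAAAAAAAAAAAAAAAAAAAAAAAAAAAAAAAAAAAAAAAAAAAAAAAAAAAAAAAAAAAAAAAAAAAAAAAAAAAAAAAAAAAAAAAAAAAAAAAAAAAAAAAAAAAAAAAAAAAAAAAAAAAAAAAAAAQAAAAAAAAAAAAAAAYAAAAAAAAAAAAAAAAAAAAAAAAAAAAAAAAAAAAAAAAAAAAAAAAAAAAAAAAAAAAAAAAAAAAAAAAAAAAAAAAAAAAAAAAAAAAAAAAAAAAAAAAAAAAAAAAAAAAAAAAAAAAAAAAAAAAAAAAAAAAAAAAAAAAAAAAAAAAAAAAAAAAAAAAAAAAAAAAAAAAAAAAAAAAAAAAAAAAAAAAAAAAAAAAAAAAAAAAAAAAAAAAAAAAAAAAAAAAAAAAAAAAAAAAAAAAAAAAAAAAAAAAAAAAAAAAAAAAAAAAAAAAAAAAAAAAAAAAAAABwAAAAAAAAAAAAAAf+AAAAAAAAAAAAAD//gAAAAAAAAAAAAP//4AAAAAAAAAAAA///8AAAAAAAAAAAB///+AAAAAAAAAAAD////AAAAAAAAAAAH////AAAAAAAAAAAH////AAAAAAAAAAAH////AAAAAAAAAAAH///+AAAAAAAAAAAH///8AAAAAAAAAAAH///4AAAAAAAAAAAH///wAAAAAAAAAAAH///gAAAAAAAAAAAH///AAAAAAAAAAAAD//8AAAAAAAAAAAAD//4AAAAAAAAAAAAB//gAAAAAAAAAAAAB//AAAAAAAAAAAAAA/+AAAAAAAAAAAAAAP4AAAAAAAAAAAAAAHgAAAAAAAAAAAAAAAAAAAAAAAAAAAAAAAAAAAAAAAAAAAAAAAAAAAAAAAAAAAAAAAAAAAAAAAAAAAAAAAAAAAAAAAAAAAAAAAAAAAAAAAAAAAAAAAAAAAAAAAAAAAAAAAAAAAAAAAAAAAAAAAAAAAAAAAAAAAAAAAAAAAAAAAAAAAAAf4AAAAAAAAAAAAAA//gAAAAAAAAAAAAB//4AAAAAAAAAAAAA//+AAAAAAAAAAAAA///AAAAAAAAAAAAAf//gAAAAAAAAAAAAf//AAAAAAAAAAAAAH/+AAAAAAAAAAAAAB/4AAAAAAAAAAAAAADAAAAAAAAAAAAAAAAAAAAAAAAAAAAAAAAAAAAAAAAAAAAAAAAAAAAAAAAAAAAAAAAAAAAAAAAAAAAAAAAAAAAAAAAAAAAADAAAAAAAAAAAAAAAD4AAAAAAAAAAAAAAD8AAAAAAAAAAAAAAD+AAAAAAAAAAAAAAD+AAAAAAAAAAAAAAD+AAAAAAAAAAAAAAD+AAAAAAAAAAAAAAA="/>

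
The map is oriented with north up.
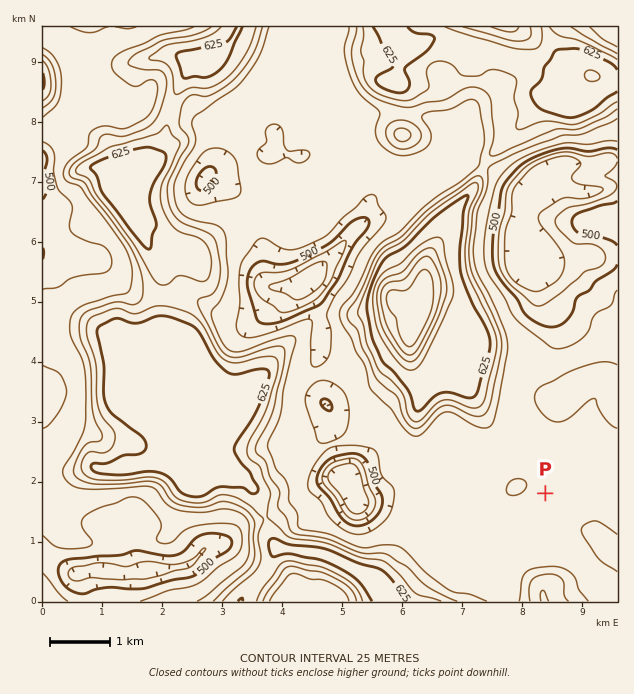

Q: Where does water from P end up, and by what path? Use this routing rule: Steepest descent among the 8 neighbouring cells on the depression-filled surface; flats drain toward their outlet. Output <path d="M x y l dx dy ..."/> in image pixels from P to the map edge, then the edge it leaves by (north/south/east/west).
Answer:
<path d="M545 493l12 12 0 17 6 0 9 4 11 2 1 1 6 2 8 6 6 0 13 13"/>
exit: east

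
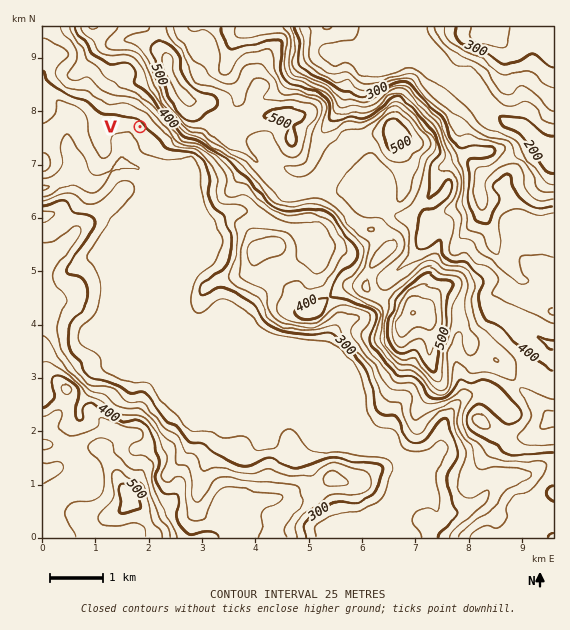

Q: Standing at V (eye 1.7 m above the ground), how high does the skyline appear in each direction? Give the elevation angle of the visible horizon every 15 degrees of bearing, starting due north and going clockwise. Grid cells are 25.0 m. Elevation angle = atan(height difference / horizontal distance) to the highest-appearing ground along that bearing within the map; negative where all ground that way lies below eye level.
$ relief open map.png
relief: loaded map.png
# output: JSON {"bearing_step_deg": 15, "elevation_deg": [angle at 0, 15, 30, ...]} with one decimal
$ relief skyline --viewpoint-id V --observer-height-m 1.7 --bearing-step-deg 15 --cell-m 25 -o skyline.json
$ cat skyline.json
{"bearing_step_deg": 15, "elevation_deg": [8.3, 10.0, 12.7, 15.0, 15.2, 14.1, 11.0, 6.3, 2.4, 1.7, 0.5, 0.7, 1.7, 1.5, 0.8, 0.8, -0.8, -0.6, -0.6, 0.1, 1.6, 3.5, 5.3, 7.0]}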